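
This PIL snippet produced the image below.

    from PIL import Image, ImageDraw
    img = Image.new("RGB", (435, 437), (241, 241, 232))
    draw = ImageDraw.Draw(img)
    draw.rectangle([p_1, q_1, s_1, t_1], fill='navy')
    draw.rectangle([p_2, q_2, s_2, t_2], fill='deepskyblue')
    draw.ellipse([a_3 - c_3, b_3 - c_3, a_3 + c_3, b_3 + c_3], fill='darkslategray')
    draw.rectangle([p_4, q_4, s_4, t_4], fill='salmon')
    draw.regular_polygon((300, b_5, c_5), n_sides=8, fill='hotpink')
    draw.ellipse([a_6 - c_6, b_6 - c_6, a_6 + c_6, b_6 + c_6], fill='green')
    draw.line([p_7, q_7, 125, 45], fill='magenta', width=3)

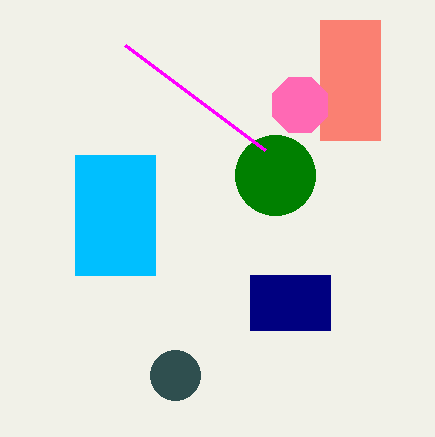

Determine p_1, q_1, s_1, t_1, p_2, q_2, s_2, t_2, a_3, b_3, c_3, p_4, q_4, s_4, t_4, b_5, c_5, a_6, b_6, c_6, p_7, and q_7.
p_1 = 250
q_1 = 275
s_1 = 330
t_1 = 330
p_2 = 75
q_2 = 155
s_2 = 155
t_2 = 275
a_3 = 175
b_3 = 375
c_3 = 25
p_4 = 320
q_4 = 20
s_4 = 380
t_4 = 140
b_5 = 105
c_5 = 30
a_6 = 275
b_6 = 175
c_6 = 40
p_7 = 265
q_7 = 150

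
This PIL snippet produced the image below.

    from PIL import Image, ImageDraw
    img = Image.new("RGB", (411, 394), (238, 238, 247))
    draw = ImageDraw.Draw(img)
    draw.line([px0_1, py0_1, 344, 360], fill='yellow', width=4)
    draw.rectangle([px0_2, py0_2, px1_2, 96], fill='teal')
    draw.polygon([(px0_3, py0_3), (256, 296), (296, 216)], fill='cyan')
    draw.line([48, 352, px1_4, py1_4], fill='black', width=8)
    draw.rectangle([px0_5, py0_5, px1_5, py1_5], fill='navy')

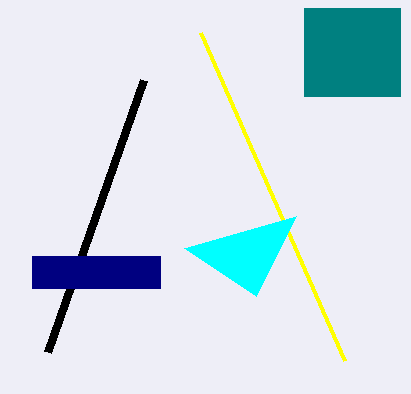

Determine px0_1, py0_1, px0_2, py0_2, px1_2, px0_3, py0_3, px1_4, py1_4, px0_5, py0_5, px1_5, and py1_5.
px0_1 = 200, py0_1 = 32, px0_2 = 304, py0_2 = 8, px1_2 = 400, px0_3 = 184, py0_3 = 248, px1_4 = 144, py1_4 = 80, px0_5 = 32, py0_5 = 256, px1_5 = 160, py1_5 = 288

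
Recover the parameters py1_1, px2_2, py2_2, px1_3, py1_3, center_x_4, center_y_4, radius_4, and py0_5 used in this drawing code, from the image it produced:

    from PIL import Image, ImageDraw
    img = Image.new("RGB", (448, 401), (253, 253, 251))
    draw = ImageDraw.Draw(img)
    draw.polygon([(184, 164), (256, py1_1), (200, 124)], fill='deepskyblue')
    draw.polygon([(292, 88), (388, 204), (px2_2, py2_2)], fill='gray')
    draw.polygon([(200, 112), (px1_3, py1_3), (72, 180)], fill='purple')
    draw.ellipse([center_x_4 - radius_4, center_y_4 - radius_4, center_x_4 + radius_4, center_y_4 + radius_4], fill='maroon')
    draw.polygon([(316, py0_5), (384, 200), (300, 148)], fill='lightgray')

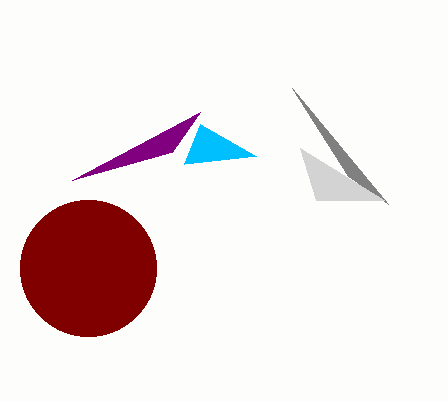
py1_1 = 156; px2_2 = 348; py2_2 = 176; px1_3 = 172; py1_3 = 152; center_x_4 = 88; center_y_4 = 268; radius_4 = 68; py0_5 = 200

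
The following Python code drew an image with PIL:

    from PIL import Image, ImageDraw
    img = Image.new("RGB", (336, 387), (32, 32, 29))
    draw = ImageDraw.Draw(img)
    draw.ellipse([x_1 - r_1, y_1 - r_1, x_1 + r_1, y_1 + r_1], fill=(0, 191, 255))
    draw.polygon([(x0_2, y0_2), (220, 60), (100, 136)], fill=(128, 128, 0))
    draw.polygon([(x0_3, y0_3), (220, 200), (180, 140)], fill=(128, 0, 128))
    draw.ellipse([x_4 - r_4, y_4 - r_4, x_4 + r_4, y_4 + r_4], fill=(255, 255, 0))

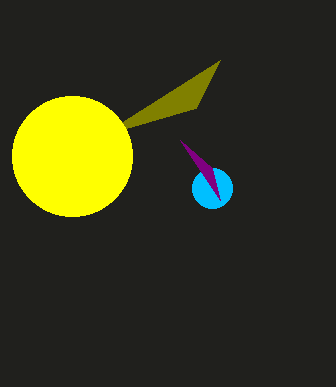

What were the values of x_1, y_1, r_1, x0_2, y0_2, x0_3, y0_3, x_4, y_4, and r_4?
x_1 = 212, y_1 = 188, r_1 = 20, x0_2 = 196, y0_2 = 108, x0_3 = 212, y0_3 = 168, x_4 = 72, y_4 = 156, r_4 = 60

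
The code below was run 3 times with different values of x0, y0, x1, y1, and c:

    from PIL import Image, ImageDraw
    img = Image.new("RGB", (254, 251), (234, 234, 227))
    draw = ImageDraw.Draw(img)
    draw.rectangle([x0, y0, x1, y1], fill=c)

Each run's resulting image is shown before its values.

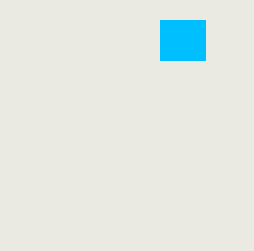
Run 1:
x0 = 160
y0 = 20
x1 = 205
y1 = 60
c = 'deepskyblue'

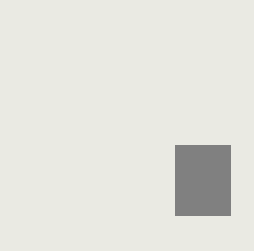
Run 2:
x0 = 175; y0 = 145; x1 = 230; y1 = 215; c = 'gray'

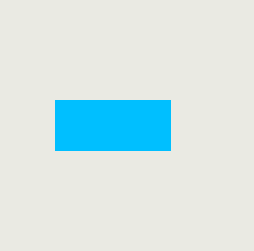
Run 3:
x0 = 55
y0 = 100
x1 = 170
y1 = 150
c = 'deepskyblue'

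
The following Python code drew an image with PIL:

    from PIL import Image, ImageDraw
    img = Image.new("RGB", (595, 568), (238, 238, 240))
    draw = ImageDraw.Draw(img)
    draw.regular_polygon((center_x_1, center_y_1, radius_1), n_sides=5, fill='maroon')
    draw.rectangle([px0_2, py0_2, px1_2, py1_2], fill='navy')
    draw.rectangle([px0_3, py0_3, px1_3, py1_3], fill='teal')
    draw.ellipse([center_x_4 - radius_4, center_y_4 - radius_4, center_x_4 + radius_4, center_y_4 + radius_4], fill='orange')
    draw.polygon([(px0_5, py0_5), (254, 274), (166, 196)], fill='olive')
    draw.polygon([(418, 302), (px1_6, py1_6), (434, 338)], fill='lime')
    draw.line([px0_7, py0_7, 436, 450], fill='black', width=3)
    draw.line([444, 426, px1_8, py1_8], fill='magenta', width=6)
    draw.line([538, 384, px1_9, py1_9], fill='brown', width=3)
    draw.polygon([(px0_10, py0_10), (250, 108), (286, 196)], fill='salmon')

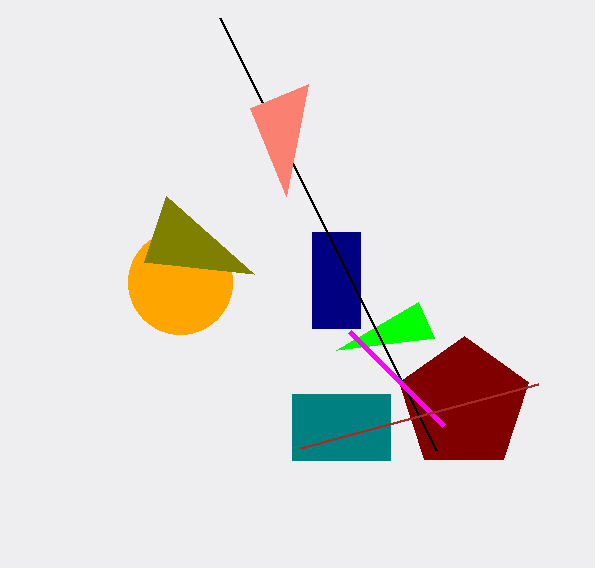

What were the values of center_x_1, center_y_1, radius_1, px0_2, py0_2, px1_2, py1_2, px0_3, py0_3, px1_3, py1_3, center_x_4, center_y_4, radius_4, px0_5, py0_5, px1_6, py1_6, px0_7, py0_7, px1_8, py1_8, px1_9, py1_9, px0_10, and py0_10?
center_x_1 = 464; center_y_1 = 404; radius_1 = 68; px0_2 = 312; py0_2 = 232; px1_2 = 360; py1_2 = 328; px0_3 = 292; py0_3 = 394; px1_3 = 390; py1_3 = 460; center_x_4 = 180; center_y_4 = 282; radius_4 = 52; px0_5 = 144; py0_5 = 262; px1_6 = 336; py1_6 = 350; px0_7 = 220; py0_7 = 18; px1_8 = 350; py1_8 = 332; px1_9 = 300; py1_9 = 448; px0_10 = 308; py0_10 = 84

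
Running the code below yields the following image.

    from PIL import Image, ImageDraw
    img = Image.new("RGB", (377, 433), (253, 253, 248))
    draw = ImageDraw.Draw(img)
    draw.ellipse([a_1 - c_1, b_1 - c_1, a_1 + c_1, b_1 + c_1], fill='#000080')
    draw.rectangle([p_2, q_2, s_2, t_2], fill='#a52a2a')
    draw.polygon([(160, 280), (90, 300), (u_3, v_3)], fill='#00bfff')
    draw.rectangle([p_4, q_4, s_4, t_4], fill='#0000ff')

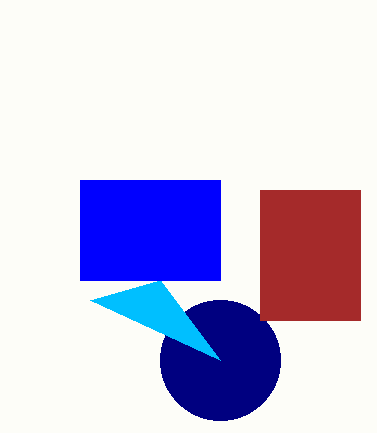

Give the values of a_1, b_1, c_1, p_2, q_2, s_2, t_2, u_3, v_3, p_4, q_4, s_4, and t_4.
a_1 = 220, b_1 = 360, c_1 = 60, p_2 = 260, q_2 = 190, s_2 = 360, t_2 = 320, u_3 = 220, v_3 = 360, p_4 = 80, q_4 = 180, s_4 = 220, t_4 = 280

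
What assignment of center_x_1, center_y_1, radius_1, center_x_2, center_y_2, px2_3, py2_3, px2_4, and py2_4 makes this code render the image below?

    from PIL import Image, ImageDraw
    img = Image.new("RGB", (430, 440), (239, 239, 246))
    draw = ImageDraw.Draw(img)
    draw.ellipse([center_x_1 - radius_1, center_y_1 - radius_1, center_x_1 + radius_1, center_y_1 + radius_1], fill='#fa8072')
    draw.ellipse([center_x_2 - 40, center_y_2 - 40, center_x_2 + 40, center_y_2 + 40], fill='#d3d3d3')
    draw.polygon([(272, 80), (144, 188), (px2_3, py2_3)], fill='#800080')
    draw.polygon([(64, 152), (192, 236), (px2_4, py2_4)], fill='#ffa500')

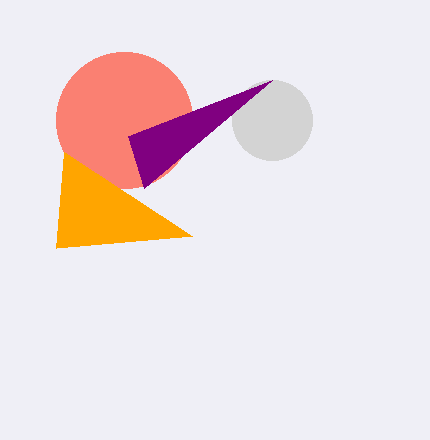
center_x_1 = 124; center_y_1 = 120; radius_1 = 68; center_x_2 = 272; center_y_2 = 120; px2_3 = 128; py2_3 = 136; px2_4 = 56; py2_4 = 248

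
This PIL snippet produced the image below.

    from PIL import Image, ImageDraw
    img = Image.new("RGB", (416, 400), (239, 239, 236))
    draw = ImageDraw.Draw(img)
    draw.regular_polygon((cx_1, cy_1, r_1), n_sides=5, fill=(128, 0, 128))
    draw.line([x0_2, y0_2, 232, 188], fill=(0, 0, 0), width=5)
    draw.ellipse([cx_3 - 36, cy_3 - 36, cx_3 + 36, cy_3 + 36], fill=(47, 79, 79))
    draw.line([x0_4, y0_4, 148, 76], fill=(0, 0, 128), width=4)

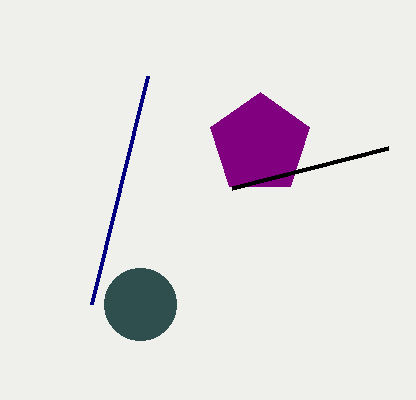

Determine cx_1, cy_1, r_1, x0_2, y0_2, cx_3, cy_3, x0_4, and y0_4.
cx_1 = 260; cy_1 = 144; r_1 = 52; x0_2 = 388; y0_2 = 148; cx_3 = 140; cy_3 = 304; x0_4 = 92; y0_4 = 304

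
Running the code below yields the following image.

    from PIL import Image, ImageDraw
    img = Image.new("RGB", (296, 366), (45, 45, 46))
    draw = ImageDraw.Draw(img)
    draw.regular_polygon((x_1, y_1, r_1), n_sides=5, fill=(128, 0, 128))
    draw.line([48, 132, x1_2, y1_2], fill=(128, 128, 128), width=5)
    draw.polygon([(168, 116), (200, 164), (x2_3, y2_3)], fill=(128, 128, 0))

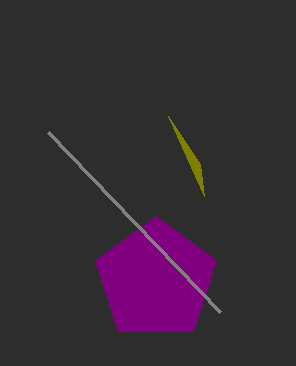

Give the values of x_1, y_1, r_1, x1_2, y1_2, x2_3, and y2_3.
x_1 = 156
y_1 = 280
r_1 = 64
x1_2 = 220
y1_2 = 312
x2_3 = 204
y2_3 = 196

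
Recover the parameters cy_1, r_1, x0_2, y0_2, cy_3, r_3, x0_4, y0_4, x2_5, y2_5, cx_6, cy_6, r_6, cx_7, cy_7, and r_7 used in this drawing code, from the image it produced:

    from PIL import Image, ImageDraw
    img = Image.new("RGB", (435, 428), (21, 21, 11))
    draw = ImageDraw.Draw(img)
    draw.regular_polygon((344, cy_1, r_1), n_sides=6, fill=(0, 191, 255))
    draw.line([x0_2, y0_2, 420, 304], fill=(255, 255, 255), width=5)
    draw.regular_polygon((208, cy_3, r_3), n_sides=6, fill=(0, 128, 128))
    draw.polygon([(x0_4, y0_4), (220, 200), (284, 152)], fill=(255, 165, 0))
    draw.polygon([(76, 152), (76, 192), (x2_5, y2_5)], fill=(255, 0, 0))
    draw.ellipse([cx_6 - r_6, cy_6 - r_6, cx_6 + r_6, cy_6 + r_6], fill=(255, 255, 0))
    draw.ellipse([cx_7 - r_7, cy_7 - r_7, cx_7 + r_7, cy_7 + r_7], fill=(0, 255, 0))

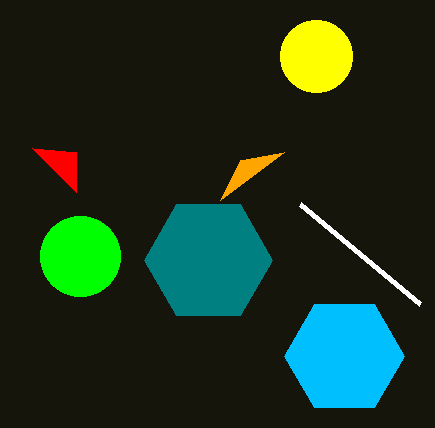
cy_1 = 356, r_1 = 60, x0_2 = 300, y0_2 = 204, cy_3 = 260, r_3 = 64, x0_4 = 240, y0_4 = 160, x2_5 = 32, y2_5 = 148, cx_6 = 316, cy_6 = 56, r_6 = 36, cx_7 = 80, cy_7 = 256, r_7 = 40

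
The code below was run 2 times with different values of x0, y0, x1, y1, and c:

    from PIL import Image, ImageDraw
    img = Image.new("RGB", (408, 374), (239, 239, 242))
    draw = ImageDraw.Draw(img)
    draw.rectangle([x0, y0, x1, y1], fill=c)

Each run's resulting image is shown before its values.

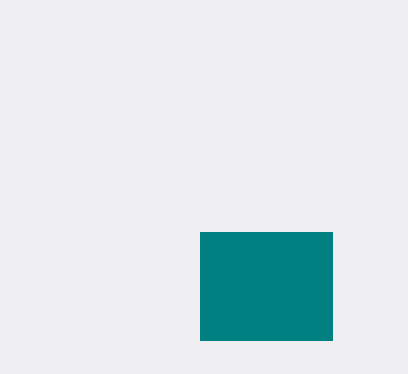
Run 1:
x0 = 200, y0 = 232, x1 = 332, y1 = 340, c = 'teal'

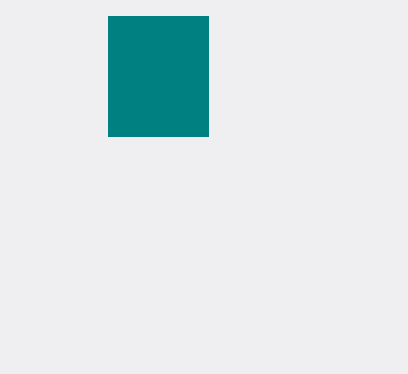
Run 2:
x0 = 108; y0 = 16; x1 = 208; y1 = 136; c = 'teal'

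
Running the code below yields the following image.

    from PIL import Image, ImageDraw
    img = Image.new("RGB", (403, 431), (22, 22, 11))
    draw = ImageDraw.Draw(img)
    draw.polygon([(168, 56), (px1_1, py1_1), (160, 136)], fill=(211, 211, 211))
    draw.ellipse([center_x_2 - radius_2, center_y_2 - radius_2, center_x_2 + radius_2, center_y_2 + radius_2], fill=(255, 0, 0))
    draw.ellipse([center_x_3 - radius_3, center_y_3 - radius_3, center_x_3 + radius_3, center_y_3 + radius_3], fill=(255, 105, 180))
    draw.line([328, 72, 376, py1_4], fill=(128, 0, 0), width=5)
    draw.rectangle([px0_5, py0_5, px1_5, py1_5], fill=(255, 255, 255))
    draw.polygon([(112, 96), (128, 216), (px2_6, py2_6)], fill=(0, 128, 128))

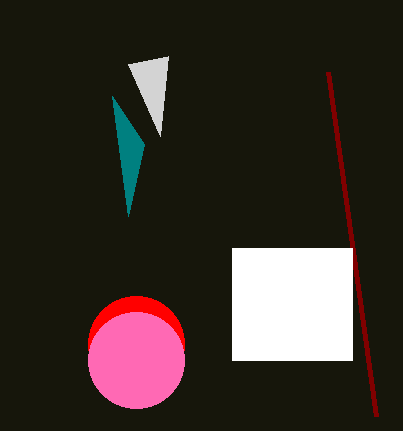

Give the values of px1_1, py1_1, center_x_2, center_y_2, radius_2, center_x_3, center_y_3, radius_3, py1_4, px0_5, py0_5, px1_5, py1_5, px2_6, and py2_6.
px1_1 = 128
py1_1 = 64
center_x_2 = 136
center_y_2 = 344
radius_2 = 48
center_x_3 = 136
center_y_3 = 360
radius_3 = 48
py1_4 = 416
px0_5 = 232
py0_5 = 248
px1_5 = 352
py1_5 = 360
px2_6 = 144
py2_6 = 144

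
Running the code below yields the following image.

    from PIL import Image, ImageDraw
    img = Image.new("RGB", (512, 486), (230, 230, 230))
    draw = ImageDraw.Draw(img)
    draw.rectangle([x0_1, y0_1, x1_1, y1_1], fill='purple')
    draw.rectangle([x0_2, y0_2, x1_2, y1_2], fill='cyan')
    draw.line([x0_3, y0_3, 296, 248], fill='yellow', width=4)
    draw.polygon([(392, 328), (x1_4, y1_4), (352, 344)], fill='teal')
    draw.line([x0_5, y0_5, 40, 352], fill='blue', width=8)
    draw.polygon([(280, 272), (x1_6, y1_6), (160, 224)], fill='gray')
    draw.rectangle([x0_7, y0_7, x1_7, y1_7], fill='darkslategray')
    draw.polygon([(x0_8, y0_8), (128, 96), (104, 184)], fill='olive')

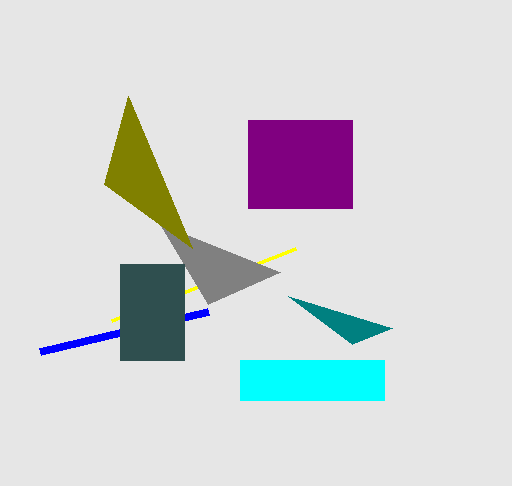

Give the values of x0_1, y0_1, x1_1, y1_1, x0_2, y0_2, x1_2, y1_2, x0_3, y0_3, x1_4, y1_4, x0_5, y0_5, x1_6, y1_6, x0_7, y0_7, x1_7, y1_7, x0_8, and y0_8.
x0_1 = 248
y0_1 = 120
x1_1 = 352
y1_1 = 208
x0_2 = 240
y0_2 = 360
x1_2 = 384
y1_2 = 400
x0_3 = 112
y0_3 = 320
x1_4 = 288
y1_4 = 296
x0_5 = 208
y0_5 = 312
x1_6 = 208
y1_6 = 304
x0_7 = 120
y0_7 = 264
x1_7 = 184
y1_7 = 360
x0_8 = 192
y0_8 = 248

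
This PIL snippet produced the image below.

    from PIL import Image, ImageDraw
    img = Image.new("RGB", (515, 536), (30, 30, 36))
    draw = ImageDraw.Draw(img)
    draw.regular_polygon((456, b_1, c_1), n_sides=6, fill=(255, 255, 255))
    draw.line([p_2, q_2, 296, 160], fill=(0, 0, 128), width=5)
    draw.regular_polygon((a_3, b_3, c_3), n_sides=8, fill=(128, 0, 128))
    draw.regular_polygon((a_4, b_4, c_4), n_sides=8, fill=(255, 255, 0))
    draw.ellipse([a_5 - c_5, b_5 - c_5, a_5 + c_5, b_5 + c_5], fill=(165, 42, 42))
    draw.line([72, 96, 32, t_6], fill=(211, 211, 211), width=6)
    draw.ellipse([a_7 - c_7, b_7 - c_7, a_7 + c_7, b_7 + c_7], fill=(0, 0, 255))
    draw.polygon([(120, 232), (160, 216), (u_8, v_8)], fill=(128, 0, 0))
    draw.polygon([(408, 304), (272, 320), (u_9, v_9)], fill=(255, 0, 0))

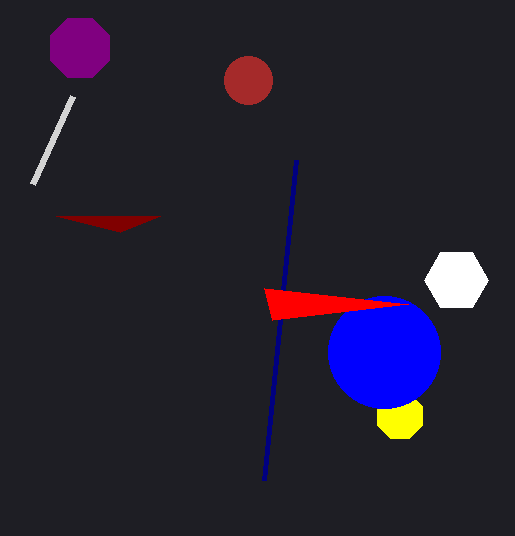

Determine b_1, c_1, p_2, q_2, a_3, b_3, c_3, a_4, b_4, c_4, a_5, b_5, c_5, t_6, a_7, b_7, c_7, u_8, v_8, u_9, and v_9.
b_1 = 280, c_1 = 32, p_2 = 264, q_2 = 480, a_3 = 80, b_3 = 48, c_3 = 32, a_4 = 400, b_4 = 416, c_4 = 24, a_5 = 248, b_5 = 80, c_5 = 24, t_6 = 184, a_7 = 384, b_7 = 352, c_7 = 56, u_8 = 56, v_8 = 216, u_9 = 264, v_9 = 288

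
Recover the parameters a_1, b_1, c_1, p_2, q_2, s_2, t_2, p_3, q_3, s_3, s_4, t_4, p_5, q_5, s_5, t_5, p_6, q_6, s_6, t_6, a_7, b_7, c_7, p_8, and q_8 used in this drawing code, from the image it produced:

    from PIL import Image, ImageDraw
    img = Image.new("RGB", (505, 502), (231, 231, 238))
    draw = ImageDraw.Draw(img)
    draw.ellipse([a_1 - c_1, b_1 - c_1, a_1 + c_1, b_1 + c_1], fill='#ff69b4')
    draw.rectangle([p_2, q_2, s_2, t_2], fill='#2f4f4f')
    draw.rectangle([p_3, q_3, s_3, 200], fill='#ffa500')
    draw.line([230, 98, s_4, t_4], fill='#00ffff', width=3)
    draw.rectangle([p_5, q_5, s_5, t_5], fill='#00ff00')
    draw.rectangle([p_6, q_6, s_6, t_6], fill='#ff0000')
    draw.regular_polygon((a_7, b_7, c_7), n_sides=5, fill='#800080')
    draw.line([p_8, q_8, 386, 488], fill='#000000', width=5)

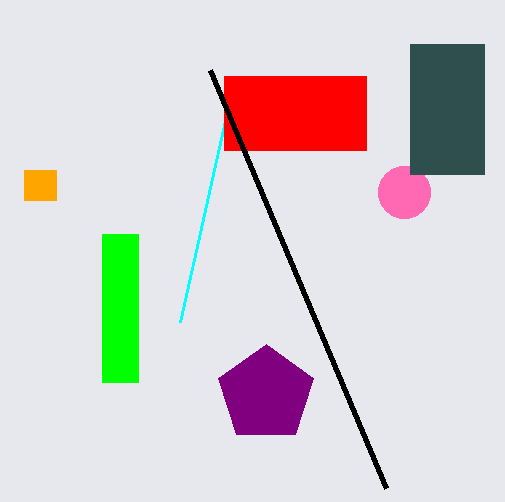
a_1 = 404
b_1 = 192
c_1 = 26
p_2 = 410
q_2 = 44
s_2 = 484
t_2 = 174
p_3 = 24
q_3 = 170
s_3 = 56
s_4 = 180
t_4 = 322
p_5 = 102
q_5 = 234
s_5 = 138
t_5 = 382
p_6 = 224
q_6 = 76
s_6 = 366
t_6 = 150
a_7 = 266
b_7 = 394
c_7 = 50
p_8 = 210
q_8 = 70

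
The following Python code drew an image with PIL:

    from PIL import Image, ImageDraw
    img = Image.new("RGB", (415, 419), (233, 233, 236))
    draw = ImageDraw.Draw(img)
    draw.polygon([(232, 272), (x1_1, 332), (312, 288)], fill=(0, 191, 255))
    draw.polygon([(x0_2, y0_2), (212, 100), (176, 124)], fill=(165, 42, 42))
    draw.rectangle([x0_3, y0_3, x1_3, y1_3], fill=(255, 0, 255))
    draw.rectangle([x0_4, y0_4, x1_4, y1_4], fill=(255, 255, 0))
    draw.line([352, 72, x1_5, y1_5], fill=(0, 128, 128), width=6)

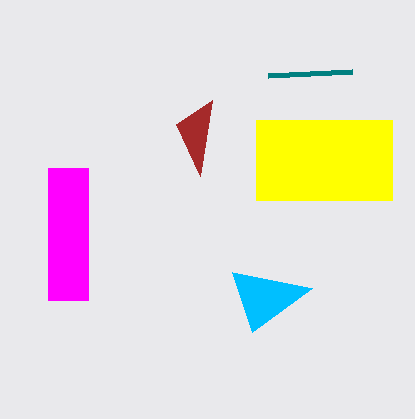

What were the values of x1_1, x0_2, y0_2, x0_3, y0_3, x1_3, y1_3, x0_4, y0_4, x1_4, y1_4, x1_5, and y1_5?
x1_1 = 252
x0_2 = 200
y0_2 = 176
x0_3 = 48
y0_3 = 168
x1_3 = 88
y1_3 = 300
x0_4 = 256
y0_4 = 120
x1_4 = 392
y1_4 = 200
x1_5 = 268
y1_5 = 76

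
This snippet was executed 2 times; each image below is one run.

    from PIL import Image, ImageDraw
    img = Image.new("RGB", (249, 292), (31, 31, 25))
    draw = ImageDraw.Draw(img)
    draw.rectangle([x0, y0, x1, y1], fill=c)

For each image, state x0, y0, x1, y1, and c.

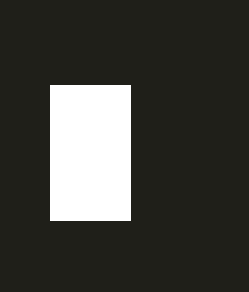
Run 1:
x0 = 50
y0 = 85
x1 = 130
y1 = 220
c = 'white'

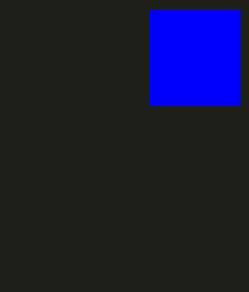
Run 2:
x0 = 150, y0 = 10, x1 = 240, y1 = 105, c = 'blue'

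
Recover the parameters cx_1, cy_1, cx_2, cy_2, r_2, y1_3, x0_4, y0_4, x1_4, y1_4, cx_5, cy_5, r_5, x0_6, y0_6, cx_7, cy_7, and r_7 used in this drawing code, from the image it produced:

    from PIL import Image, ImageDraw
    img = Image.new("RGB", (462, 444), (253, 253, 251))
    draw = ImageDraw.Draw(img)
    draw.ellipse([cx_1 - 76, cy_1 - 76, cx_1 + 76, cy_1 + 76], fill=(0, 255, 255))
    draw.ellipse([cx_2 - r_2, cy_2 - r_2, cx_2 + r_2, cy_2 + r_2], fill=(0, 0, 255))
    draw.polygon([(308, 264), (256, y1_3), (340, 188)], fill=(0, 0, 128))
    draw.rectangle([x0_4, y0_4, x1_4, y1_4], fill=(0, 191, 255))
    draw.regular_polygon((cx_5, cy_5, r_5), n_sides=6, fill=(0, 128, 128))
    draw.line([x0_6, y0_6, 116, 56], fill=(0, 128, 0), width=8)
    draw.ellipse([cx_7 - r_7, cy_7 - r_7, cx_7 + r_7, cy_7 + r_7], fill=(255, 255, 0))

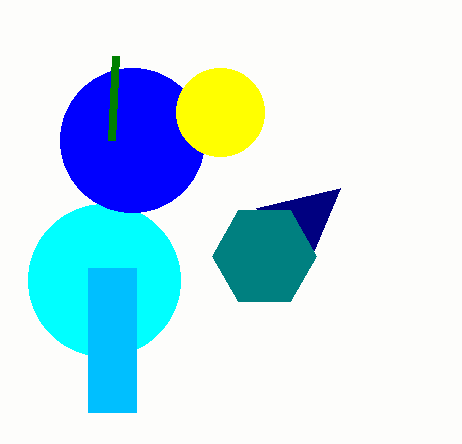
cx_1 = 104; cy_1 = 280; cx_2 = 132; cy_2 = 140; r_2 = 72; y1_3 = 208; x0_4 = 88; y0_4 = 268; x1_4 = 136; y1_4 = 412; cx_5 = 264; cy_5 = 256; r_5 = 52; x0_6 = 112; y0_6 = 140; cx_7 = 220; cy_7 = 112; r_7 = 44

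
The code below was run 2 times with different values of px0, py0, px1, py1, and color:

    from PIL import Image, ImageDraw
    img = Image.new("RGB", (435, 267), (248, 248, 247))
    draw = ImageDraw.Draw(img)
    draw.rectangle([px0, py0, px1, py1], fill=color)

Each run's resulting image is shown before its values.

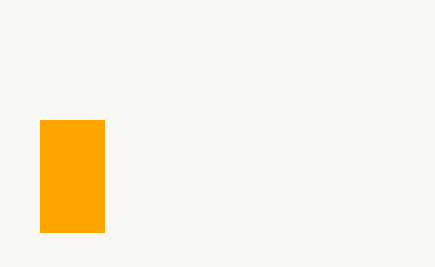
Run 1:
px0 = 40, py0 = 120, px1 = 104, py1 = 232, color = 'orange'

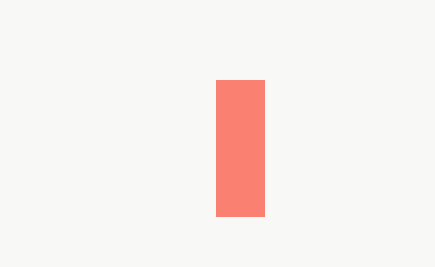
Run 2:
px0 = 216; py0 = 80; px1 = 264; py1 = 216; color = 'salmon'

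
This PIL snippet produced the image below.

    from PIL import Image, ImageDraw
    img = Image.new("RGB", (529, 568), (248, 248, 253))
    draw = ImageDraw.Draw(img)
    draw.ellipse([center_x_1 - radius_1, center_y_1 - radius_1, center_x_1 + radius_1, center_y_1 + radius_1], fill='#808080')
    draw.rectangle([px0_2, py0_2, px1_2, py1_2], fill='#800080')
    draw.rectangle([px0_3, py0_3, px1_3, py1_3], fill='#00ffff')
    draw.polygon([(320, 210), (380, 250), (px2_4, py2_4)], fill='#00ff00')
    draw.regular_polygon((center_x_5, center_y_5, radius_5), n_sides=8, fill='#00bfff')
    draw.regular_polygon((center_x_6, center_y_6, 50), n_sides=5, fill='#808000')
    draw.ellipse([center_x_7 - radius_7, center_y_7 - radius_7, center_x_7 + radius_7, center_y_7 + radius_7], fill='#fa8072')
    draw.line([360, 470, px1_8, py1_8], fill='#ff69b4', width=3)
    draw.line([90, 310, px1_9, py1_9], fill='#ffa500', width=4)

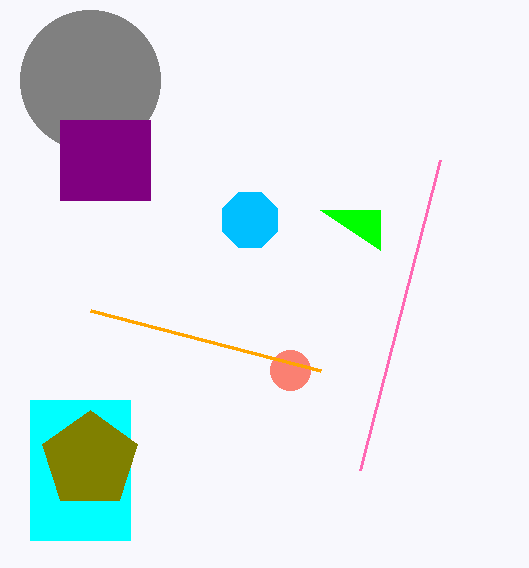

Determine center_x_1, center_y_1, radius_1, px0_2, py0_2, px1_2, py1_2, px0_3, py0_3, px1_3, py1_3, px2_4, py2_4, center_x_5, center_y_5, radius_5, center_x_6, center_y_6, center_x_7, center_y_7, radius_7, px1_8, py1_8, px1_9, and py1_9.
center_x_1 = 90, center_y_1 = 80, radius_1 = 70, px0_2 = 60, py0_2 = 120, px1_2 = 150, py1_2 = 200, px0_3 = 30, py0_3 = 400, px1_3 = 130, py1_3 = 540, px2_4 = 380, py2_4 = 210, center_x_5 = 250, center_y_5 = 220, radius_5 = 30, center_x_6 = 90, center_y_6 = 460, center_x_7 = 290, center_y_7 = 370, radius_7 = 20, px1_8 = 440, py1_8 = 160, px1_9 = 320, py1_9 = 370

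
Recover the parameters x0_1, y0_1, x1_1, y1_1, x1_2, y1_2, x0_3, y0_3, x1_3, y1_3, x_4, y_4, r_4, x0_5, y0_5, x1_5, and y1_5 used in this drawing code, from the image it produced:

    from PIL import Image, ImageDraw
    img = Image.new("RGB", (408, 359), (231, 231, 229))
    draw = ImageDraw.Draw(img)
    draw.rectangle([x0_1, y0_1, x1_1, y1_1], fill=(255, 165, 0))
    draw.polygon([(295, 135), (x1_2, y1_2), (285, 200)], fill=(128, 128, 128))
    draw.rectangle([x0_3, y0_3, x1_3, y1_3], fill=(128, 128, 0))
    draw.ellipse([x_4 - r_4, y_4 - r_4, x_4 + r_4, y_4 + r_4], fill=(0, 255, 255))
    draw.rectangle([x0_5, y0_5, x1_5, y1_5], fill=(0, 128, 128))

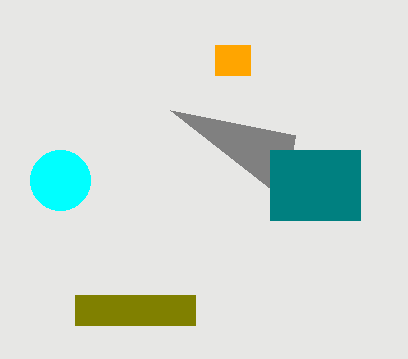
x0_1 = 215, y0_1 = 45, x1_1 = 250, y1_1 = 75, x1_2 = 170, y1_2 = 110, x0_3 = 75, y0_3 = 295, x1_3 = 195, y1_3 = 325, x_4 = 60, y_4 = 180, r_4 = 30, x0_5 = 270, y0_5 = 150, x1_5 = 360, y1_5 = 220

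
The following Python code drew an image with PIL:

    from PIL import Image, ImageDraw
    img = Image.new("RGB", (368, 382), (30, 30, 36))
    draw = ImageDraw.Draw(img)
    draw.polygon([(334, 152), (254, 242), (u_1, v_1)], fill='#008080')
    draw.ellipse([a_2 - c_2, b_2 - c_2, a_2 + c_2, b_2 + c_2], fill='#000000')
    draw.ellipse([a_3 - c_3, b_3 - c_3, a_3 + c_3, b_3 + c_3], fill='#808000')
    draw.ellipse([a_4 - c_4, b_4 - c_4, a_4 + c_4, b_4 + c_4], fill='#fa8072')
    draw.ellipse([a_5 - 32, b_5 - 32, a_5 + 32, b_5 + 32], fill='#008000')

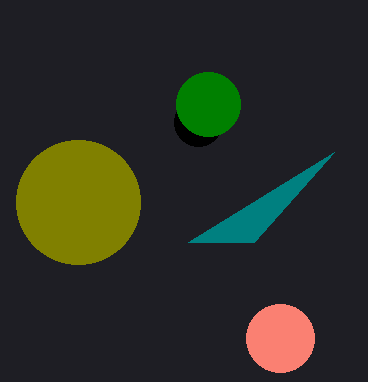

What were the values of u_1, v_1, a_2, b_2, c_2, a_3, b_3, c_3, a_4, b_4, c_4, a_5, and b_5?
u_1 = 188, v_1 = 242, a_2 = 198, b_2 = 122, c_2 = 24, a_3 = 78, b_3 = 202, c_3 = 62, a_4 = 280, b_4 = 338, c_4 = 34, a_5 = 208, b_5 = 104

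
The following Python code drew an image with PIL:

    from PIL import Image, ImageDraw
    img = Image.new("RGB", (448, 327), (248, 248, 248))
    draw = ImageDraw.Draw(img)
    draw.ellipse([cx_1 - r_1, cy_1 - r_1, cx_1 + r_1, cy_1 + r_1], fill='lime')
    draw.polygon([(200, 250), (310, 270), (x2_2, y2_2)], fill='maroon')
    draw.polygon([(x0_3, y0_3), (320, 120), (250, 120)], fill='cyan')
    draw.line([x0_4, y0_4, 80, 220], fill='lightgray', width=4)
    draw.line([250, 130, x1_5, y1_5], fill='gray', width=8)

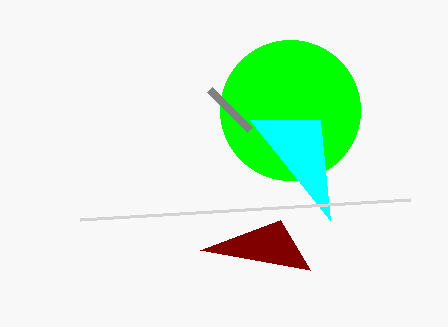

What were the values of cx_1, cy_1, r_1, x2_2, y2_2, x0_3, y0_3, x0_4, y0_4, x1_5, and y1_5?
cx_1 = 290; cy_1 = 110; r_1 = 70; x2_2 = 280; y2_2 = 220; x0_3 = 330; y0_3 = 220; x0_4 = 410; y0_4 = 200; x1_5 = 210; y1_5 = 90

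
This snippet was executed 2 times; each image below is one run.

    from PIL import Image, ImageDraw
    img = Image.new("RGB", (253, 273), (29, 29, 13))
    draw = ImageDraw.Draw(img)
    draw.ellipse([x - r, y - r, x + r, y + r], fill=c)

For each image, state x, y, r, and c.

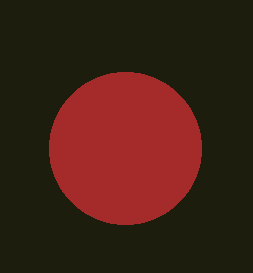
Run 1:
x = 125; y = 148; r = 76; c = 'brown'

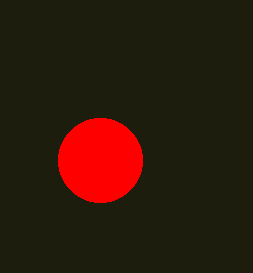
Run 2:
x = 100; y = 160; r = 42; c = 'red'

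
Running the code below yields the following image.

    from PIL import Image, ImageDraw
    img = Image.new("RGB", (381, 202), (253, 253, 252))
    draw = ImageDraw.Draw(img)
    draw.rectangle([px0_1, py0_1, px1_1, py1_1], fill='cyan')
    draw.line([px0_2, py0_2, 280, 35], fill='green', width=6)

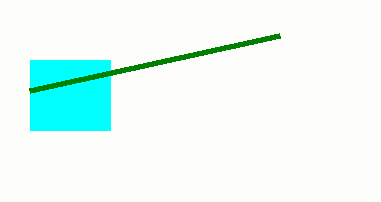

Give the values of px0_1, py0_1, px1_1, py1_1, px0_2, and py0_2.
px0_1 = 30; py0_1 = 60; px1_1 = 110; py1_1 = 130; px0_2 = 30; py0_2 = 90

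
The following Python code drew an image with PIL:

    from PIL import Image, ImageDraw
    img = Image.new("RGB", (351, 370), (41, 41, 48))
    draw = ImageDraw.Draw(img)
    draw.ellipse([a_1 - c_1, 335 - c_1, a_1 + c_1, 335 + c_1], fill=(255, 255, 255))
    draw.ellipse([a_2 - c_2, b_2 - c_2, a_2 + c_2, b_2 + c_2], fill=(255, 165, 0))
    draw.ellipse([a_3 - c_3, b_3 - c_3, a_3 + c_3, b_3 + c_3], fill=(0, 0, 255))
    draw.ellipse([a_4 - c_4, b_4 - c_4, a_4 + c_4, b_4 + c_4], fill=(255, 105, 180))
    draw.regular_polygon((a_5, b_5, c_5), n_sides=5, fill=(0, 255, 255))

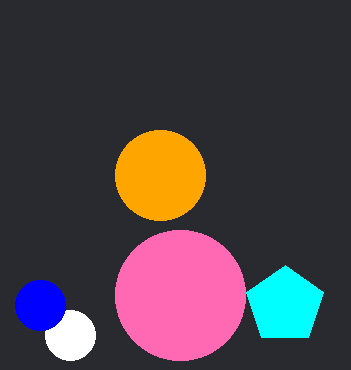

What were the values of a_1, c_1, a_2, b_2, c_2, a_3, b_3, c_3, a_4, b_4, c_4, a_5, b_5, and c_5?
a_1 = 70, c_1 = 25, a_2 = 160, b_2 = 175, c_2 = 45, a_3 = 40, b_3 = 305, c_3 = 25, a_4 = 180, b_4 = 295, c_4 = 65, a_5 = 285, b_5 = 305, c_5 = 40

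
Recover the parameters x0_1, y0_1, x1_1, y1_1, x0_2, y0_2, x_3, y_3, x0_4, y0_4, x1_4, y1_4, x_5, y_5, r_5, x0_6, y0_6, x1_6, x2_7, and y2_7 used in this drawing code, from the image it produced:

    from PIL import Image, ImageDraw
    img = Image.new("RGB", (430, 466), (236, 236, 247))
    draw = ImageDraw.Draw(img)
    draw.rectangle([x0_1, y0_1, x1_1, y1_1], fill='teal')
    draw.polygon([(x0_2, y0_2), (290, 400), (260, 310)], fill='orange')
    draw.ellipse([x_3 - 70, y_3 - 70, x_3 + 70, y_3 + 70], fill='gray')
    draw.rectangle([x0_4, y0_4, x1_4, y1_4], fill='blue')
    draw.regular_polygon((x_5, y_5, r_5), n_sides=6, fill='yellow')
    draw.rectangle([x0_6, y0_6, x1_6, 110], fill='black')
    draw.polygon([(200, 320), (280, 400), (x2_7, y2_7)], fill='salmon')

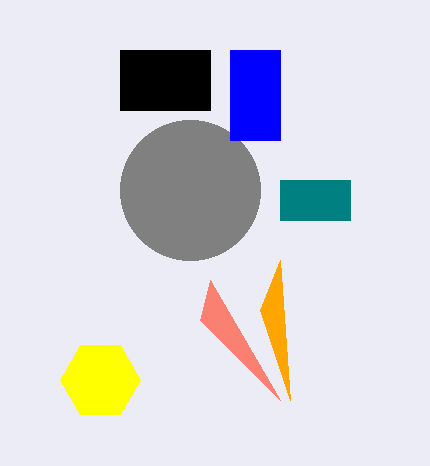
x0_1 = 280; y0_1 = 180; x1_1 = 350; y1_1 = 220; x0_2 = 280; y0_2 = 260; x_3 = 190; y_3 = 190; x0_4 = 230; y0_4 = 50; x1_4 = 280; y1_4 = 140; x_5 = 100; y_5 = 380; r_5 = 40; x0_6 = 120; y0_6 = 50; x1_6 = 210; x2_7 = 210; y2_7 = 280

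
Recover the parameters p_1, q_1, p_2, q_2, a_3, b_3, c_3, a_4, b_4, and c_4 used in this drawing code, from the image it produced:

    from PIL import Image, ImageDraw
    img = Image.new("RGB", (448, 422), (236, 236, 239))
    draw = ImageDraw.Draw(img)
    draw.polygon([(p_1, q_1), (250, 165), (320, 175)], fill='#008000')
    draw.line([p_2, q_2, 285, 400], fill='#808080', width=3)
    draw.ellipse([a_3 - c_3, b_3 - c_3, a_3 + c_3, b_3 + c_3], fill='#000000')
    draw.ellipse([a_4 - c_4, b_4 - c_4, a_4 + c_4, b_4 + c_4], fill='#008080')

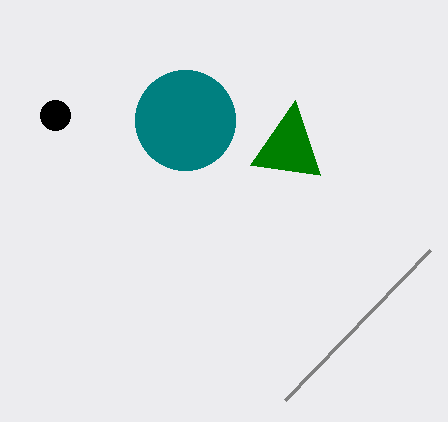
p_1 = 295, q_1 = 100, p_2 = 430, q_2 = 250, a_3 = 55, b_3 = 115, c_3 = 15, a_4 = 185, b_4 = 120, c_4 = 50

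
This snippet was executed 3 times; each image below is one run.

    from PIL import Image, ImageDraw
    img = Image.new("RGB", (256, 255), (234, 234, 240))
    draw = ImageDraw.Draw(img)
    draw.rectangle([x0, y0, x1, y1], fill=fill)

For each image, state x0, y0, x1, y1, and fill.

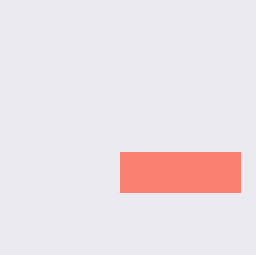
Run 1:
x0 = 120, y0 = 152, x1 = 240, y1 = 192, fill = 'salmon'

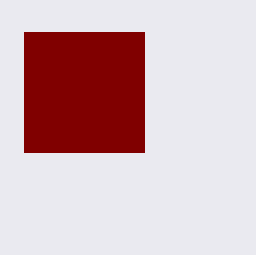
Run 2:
x0 = 24, y0 = 32, x1 = 144, y1 = 152, fill = 'maroon'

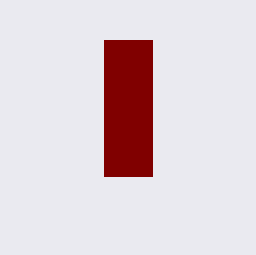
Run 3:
x0 = 104
y0 = 40
x1 = 152
y1 = 176
fill = 'maroon'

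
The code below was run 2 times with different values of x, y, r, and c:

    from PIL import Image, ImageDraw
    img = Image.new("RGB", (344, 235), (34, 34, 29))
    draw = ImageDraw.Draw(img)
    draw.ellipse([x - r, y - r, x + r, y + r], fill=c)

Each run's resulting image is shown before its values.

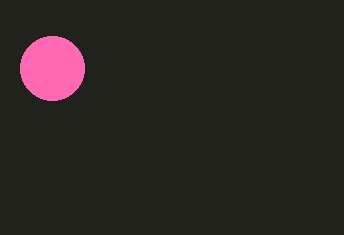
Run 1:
x = 52, y = 68, r = 32, c = 'hotpink'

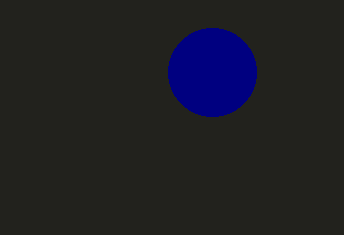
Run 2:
x = 212
y = 72
r = 44
c = 'navy'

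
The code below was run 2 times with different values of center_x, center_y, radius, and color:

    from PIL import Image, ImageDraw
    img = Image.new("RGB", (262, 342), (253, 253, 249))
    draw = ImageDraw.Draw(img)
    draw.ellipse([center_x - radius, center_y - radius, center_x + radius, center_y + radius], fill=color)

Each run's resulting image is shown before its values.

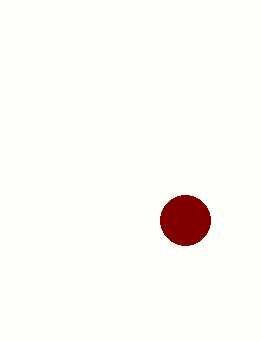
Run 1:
center_x = 185
center_y = 220
radius = 25
color = 'maroon'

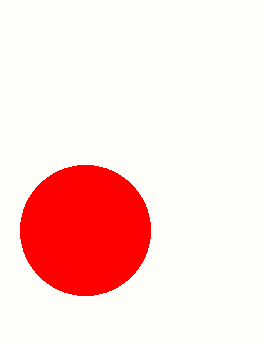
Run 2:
center_x = 85, center_y = 230, radius = 65, color = 'red'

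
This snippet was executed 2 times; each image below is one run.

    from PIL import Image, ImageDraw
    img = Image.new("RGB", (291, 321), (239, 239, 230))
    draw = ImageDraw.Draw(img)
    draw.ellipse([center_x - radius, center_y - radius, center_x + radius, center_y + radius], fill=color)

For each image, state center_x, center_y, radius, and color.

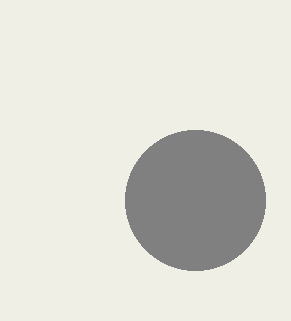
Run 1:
center_x = 195; center_y = 200; radius = 70; color = 'gray'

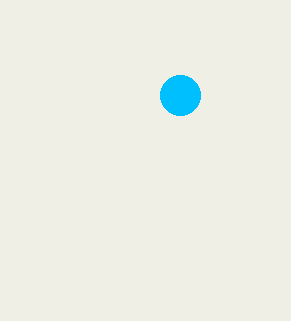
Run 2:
center_x = 180, center_y = 95, radius = 20, color = 'deepskyblue'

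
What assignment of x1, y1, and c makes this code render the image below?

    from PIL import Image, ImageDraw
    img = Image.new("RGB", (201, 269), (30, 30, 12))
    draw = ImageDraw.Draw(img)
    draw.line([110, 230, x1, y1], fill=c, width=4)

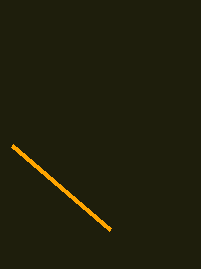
x1 = 12; y1 = 146; c = 'orange'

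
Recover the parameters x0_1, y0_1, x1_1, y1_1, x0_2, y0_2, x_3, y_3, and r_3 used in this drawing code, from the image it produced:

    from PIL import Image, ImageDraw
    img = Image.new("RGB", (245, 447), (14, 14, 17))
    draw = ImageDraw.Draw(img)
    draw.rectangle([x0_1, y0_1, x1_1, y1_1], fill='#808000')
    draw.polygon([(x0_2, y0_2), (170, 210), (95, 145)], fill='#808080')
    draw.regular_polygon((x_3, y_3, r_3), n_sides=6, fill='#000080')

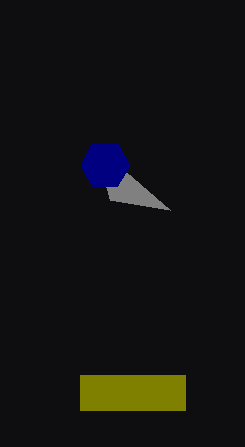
x0_1 = 80
y0_1 = 375
x1_1 = 185
y1_1 = 410
x0_2 = 110
y0_2 = 200
x_3 = 105
y_3 = 165
r_3 = 25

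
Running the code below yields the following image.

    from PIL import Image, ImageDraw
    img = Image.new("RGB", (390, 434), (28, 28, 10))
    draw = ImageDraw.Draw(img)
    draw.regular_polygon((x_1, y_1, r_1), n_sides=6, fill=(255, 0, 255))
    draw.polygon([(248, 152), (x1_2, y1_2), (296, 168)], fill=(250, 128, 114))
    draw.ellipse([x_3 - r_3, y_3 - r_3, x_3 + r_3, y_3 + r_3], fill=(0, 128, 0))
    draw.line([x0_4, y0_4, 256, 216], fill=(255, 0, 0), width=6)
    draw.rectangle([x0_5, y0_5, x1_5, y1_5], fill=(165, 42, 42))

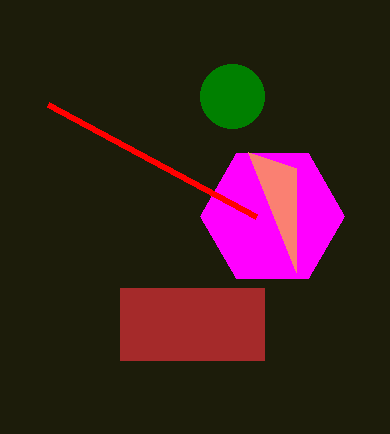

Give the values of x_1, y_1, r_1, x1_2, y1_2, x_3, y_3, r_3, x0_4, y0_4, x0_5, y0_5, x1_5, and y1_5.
x_1 = 272
y_1 = 216
r_1 = 72
x1_2 = 296
y1_2 = 272
x_3 = 232
y_3 = 96
r_3 = 32
x0_4 = 48
y0_4 = 104
x0_5 = 120
y0_5 = 288
x1_5 = 264
y1_5 = 360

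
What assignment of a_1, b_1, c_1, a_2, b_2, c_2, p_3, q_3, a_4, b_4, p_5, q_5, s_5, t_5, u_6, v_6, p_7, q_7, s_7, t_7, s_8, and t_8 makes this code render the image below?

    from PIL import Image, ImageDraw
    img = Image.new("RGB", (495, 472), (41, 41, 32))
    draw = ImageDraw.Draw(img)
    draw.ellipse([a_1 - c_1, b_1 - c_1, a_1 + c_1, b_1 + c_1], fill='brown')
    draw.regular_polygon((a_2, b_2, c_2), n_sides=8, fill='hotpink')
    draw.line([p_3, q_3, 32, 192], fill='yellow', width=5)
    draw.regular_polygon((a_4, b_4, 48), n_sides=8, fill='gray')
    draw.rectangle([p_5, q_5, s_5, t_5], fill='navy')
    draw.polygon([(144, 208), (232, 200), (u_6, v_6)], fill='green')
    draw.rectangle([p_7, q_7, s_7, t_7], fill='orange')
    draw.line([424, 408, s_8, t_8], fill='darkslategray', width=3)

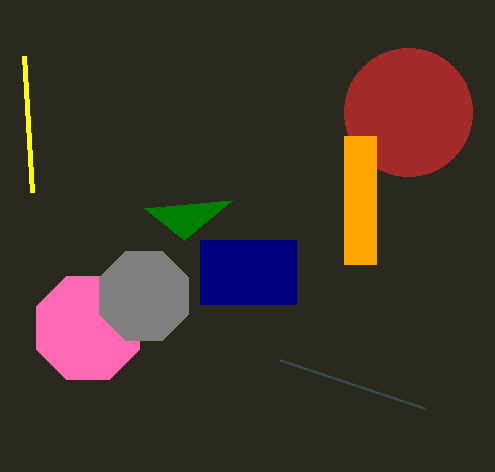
a_1 = 408
b_1 = 112
c_1 = 64
a_2 = 88
b_2 = 328
c_2 = 56
p_3 = 24
q_3 = 56
a_4 = 144
b_4 = 296
p_5 = 200
q_5 = 240
s_5 = 296
t_5 = 304
u_6 = 184
v_6 = 240
p_7 = 344
q_7 = 136
s_7 = 376
t_7 = 264
s_8 = 280
t_8 = 360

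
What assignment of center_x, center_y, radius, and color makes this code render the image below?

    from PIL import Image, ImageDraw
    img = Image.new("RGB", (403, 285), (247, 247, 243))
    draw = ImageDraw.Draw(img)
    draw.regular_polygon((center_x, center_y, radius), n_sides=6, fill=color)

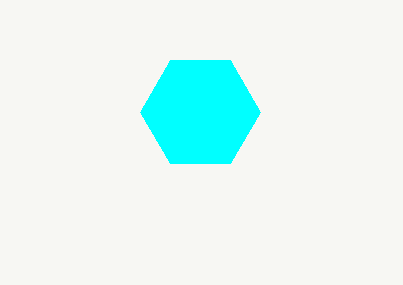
center_x = 200; center_y = 112; radius = 60; color = 'cyan'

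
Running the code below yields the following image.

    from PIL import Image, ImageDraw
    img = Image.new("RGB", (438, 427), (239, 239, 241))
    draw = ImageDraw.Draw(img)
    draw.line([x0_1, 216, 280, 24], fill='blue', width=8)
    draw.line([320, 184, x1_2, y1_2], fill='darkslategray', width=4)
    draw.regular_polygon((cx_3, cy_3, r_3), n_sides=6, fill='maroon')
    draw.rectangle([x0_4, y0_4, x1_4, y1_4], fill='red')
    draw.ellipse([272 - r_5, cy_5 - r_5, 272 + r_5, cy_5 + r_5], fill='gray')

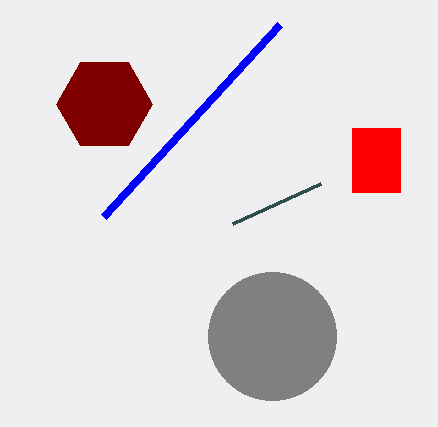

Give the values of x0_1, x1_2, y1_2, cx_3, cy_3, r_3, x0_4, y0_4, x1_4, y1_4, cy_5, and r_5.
x0_1 = 104, x1_2 = 232, y1_2 = 224, cx_3 = 104, cy_3 = 104, r_3 = 48, x0_4 = 352, y0_4 = 128, x1_4 = 400, y1_4 = 192, cy_5 = 336, r_5 = 64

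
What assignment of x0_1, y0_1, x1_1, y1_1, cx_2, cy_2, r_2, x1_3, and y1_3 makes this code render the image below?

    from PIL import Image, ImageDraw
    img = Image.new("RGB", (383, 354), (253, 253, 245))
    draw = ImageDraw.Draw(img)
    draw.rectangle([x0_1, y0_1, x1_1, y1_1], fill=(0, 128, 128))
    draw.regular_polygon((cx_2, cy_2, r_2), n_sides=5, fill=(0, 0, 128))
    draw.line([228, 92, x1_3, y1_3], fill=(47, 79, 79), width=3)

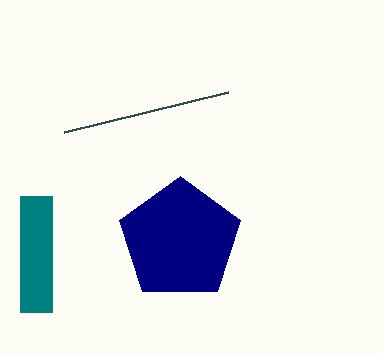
x0_1 = 20
y0_1 = 196
x1_1 = 52
y1_1 = 312
cx_2 = 180
cy_2 = 240
r_2 = 64
x1_3 = 64
y1_3 = 132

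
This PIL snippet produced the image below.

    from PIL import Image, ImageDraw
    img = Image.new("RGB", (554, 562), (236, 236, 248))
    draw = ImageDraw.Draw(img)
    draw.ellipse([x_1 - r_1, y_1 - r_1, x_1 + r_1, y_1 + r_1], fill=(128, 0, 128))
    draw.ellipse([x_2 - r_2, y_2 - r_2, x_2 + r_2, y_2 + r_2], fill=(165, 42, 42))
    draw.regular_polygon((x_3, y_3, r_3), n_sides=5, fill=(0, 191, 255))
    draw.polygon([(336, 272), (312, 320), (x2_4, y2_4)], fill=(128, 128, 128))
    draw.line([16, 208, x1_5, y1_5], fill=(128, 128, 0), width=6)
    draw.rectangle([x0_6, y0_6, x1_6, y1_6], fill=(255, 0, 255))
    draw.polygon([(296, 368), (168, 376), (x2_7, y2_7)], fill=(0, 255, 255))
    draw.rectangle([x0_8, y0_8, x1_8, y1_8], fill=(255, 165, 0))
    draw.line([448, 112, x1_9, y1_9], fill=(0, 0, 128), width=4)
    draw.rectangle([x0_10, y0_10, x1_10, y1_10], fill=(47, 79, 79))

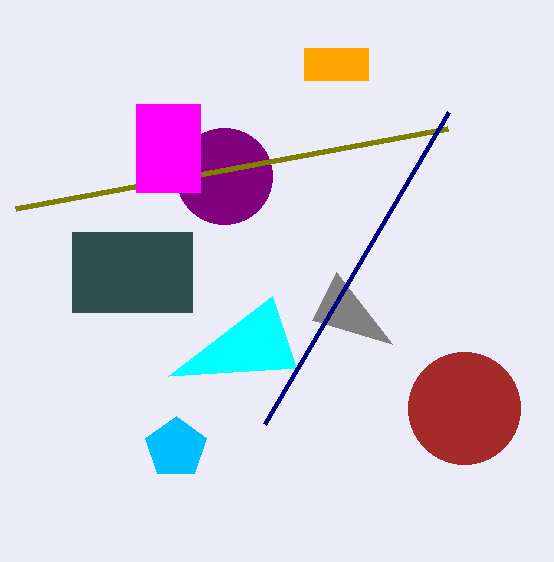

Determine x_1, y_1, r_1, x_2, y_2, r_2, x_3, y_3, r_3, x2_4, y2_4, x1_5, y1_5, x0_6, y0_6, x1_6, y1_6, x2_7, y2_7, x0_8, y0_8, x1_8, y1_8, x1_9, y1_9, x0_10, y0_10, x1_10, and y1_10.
x_1 = 224; y_1 = 176; r_1 = 48; x_2 = 464; y_2 = 408; r_2 = 56; x_3 = 176; y_3 = 448; r_3 = 32; x2_4 = 392; y2_4 = 344; x1_5 = 448; y1_5 = 128; x0_6 = 136; y0_6 = 104; x1_6 = 200; y1_6 = 192; x2_7 = 272; y2_7 = 296; x0_8 = 304; y0_8 = 48; x1_8 = 368; y1_8 = 80; x1_9 = 264; y1_9 = 424; x0_10 = 72; y0_10 = 232; x1_10 = 192; y1_10 = 312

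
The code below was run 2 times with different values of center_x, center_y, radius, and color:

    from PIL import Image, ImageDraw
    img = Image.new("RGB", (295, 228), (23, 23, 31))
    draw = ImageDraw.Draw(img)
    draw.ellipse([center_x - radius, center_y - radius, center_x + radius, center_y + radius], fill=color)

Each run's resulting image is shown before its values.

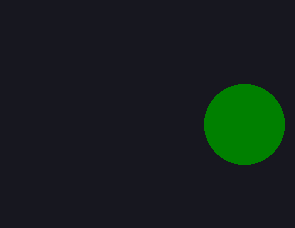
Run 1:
center_x = 244; center_y = 124; radius = 40; color = 'green'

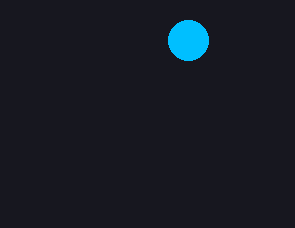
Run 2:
center_x = 188
center_y = 40
radius = 20
color = 'deepskyblue'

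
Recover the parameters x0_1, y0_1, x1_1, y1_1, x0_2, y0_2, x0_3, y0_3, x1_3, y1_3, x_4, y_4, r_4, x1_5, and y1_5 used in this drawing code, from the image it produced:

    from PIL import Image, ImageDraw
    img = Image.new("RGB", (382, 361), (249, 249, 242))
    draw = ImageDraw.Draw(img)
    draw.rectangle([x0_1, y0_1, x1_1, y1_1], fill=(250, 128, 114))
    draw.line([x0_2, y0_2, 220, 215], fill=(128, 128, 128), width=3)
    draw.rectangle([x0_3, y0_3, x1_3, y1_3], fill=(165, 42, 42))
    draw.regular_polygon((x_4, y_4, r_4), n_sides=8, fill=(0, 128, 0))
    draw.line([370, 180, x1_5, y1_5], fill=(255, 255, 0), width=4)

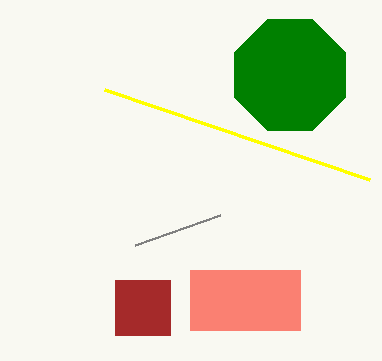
x0_1 = 190
y0_1 = 270
x1_1 = 300
y1_1 = 330
x0_2 = 135
y0_2 = 245
x0_3 = 115
y0_3 = 280
x1_3 = 170
y1_3 = 335
x_4 = 290
y_4 = 75
r_4 = 60
x1_5 = 105
y1_5 = 90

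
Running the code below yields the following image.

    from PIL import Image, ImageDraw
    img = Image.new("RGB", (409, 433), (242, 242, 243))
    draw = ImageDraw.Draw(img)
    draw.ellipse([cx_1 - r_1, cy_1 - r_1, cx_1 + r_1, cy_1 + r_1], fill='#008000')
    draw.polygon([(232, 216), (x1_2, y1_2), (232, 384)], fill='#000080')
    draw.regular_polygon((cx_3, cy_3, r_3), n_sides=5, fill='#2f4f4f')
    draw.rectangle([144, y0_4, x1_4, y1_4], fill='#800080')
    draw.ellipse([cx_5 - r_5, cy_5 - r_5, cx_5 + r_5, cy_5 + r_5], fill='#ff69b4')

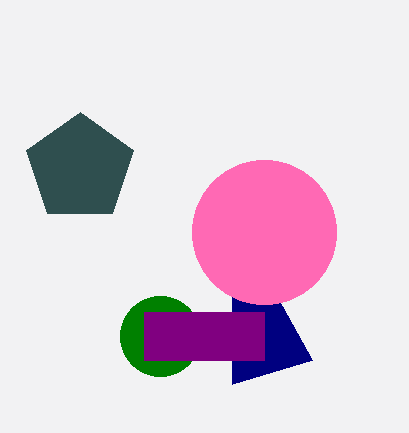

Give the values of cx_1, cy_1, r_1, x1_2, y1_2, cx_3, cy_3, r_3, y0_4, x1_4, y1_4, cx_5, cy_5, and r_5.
cx_1 = 160; cy_1 = 336; r_1 = 40; x1_2 = 312; y1_2 = 360; cx_3 = 80; cy_3 = 168; r_3 = 56; y0_4 = 312; x1_4 = 264; y1_4 = 360; cx_5 = 264; cy_5 = 232; r_5 = 72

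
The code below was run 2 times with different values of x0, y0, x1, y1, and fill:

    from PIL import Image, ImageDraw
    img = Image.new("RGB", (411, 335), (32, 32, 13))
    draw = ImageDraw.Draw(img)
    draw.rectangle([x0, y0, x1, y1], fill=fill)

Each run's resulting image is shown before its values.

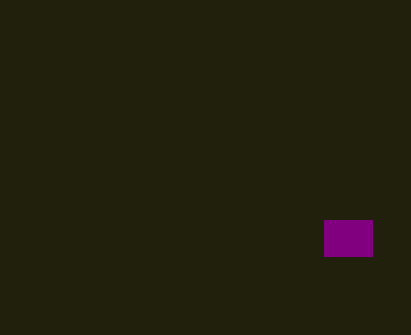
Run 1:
x0 = 324; y0 = 220; x1 = 372; y1 = 256; fill = 'purple'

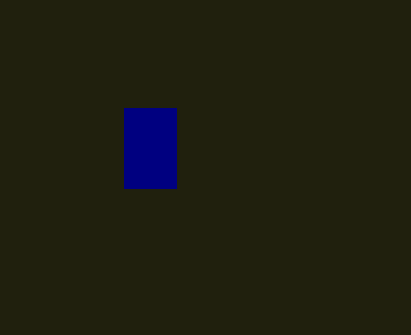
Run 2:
x0 = 124, y0 = 108, x1 = 176, y1 = 188, fill = 'navy'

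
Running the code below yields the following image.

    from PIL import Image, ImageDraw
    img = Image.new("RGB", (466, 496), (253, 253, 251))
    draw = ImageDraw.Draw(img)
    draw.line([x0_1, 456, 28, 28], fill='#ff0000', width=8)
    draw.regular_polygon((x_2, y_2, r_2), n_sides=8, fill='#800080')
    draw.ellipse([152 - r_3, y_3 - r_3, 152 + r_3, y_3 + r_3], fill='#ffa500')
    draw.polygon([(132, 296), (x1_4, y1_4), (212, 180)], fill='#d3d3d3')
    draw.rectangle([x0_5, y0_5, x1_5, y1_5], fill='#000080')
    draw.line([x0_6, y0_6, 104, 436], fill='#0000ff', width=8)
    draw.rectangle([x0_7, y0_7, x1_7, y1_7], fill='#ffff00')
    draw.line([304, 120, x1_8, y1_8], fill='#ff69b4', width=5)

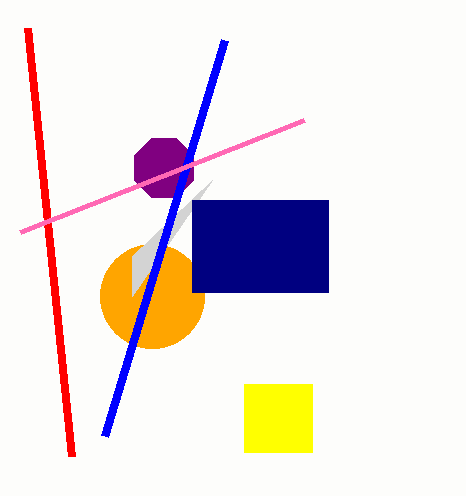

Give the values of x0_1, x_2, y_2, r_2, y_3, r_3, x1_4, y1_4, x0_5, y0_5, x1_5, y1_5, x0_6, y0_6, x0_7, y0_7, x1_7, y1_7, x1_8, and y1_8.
x0_1 = 72, x_2 = 164, y_2 = 168, r_2 = 32, y_3 = 296, r_3 = 52, x1_4 = 132, y1_4 = 256, x0_5 = 192, y0_5 = 200, x1_5 = 328, y1_5 = 292, x0_6 = 224, y0_6 = 40, x0_7 = 244, y0_7 = 384, x1_7 = 312, y1_7 = 452, x1_8 = 20, y1_8 = 232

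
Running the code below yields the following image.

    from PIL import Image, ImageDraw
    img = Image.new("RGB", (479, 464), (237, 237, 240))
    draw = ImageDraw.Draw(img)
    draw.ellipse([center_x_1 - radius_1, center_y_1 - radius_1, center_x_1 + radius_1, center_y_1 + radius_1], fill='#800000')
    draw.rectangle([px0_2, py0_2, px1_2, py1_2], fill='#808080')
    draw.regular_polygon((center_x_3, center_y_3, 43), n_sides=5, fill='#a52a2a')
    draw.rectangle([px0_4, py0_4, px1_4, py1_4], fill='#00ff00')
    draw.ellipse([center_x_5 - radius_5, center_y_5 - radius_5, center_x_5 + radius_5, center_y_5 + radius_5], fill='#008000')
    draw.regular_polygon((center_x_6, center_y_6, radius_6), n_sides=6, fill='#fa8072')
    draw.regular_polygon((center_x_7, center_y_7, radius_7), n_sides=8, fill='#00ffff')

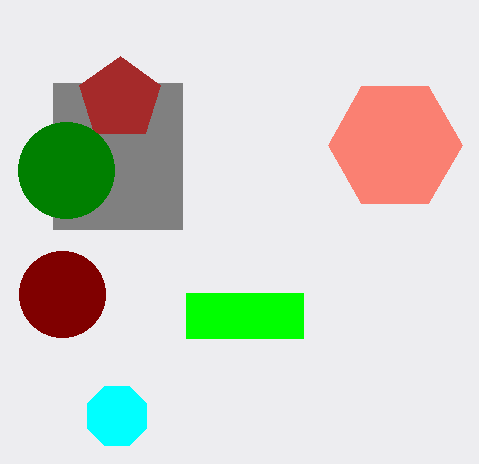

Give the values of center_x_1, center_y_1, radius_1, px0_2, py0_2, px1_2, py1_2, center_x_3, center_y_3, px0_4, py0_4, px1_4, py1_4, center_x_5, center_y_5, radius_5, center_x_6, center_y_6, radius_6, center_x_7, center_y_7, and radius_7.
center_x_1 = 62
center_y_1 = 294
radius_1 = 43
px0_2 = 53
py0_2 = 83
px1_2 = 182
py1_2 = 229
center_x_3 = 120
center_y_3 = 99
px0_4 = 186
py0_4 = 293
px1_4 = 303
py1_4 = 338
center_x_5 = 66
center_y_5 = 170
radius_5 = 48
center_x_6 = 395
center_y_6 = 145
radius_6 = 67
center_x_7 = 117
center_y_7 = 416
radius_7 = 32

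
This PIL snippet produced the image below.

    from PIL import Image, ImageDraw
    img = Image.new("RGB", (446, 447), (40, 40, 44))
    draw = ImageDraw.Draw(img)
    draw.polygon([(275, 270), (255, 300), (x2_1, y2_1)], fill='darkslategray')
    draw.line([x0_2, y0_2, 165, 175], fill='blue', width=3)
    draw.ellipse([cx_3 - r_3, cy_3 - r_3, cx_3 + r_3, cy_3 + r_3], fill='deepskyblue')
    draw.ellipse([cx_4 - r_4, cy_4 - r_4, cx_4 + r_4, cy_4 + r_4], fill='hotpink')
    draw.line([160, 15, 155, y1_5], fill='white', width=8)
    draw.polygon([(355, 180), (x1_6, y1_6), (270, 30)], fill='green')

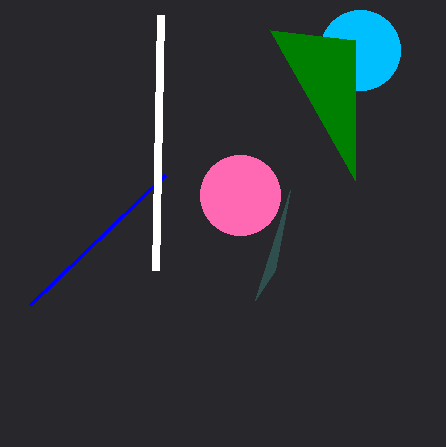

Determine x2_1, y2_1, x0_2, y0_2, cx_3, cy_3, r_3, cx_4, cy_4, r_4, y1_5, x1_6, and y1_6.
x2_1 = 290
y2_1 = 190
x0_2 = 30
y0_2 = 305
cx_3 = 360
cy_3 = 50
r_3 = 40
cx_4 = 240
cy_4 = 195
r_4 = 40
y1_5 = 270
x1_6 = 355
y1_6 = 40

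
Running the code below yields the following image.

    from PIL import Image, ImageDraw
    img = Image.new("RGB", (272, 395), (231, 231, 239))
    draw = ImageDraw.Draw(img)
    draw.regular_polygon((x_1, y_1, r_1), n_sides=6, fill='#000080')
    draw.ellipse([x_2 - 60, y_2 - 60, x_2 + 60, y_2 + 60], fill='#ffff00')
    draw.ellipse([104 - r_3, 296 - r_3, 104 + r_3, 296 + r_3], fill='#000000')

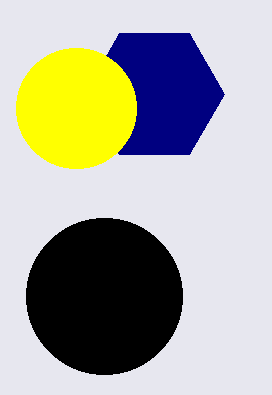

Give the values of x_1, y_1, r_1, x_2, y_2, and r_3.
x_1 = 154
y_1 = 94
r_1 = 70
x_2 = 76
y_2 = 108
r_3 = 78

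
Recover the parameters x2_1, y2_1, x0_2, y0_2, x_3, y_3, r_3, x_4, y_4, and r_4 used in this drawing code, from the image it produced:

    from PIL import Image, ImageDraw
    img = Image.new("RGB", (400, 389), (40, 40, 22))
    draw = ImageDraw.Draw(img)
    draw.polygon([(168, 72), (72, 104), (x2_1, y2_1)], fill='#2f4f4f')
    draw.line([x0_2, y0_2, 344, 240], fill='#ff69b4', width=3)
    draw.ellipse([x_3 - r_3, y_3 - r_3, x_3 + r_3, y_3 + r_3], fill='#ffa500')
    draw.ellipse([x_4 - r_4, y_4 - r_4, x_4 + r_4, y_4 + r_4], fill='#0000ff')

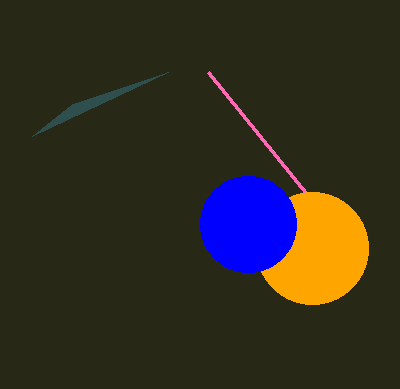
x2_1 = 32
y2_1 = 136
x0_2 = 208
y0_2 = 72
x_3 = 312
y_3 = 248
r_3 = 56
x_4 = 248
y_4 = 224
r_4 = 48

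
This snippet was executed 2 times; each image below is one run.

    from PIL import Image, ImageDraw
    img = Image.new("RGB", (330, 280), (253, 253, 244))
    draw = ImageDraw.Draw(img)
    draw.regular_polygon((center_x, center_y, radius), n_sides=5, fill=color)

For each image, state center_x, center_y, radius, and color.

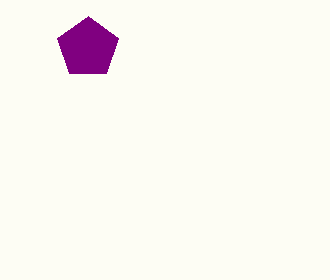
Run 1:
center_x = 88, center_y = 48, radius = 32, color = 'purple'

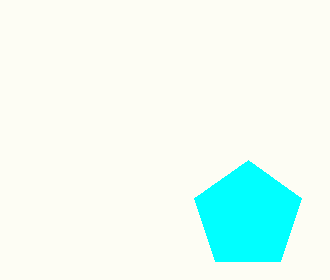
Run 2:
center_x = 248
center_y = 216
radius = 56
color = 'cyan'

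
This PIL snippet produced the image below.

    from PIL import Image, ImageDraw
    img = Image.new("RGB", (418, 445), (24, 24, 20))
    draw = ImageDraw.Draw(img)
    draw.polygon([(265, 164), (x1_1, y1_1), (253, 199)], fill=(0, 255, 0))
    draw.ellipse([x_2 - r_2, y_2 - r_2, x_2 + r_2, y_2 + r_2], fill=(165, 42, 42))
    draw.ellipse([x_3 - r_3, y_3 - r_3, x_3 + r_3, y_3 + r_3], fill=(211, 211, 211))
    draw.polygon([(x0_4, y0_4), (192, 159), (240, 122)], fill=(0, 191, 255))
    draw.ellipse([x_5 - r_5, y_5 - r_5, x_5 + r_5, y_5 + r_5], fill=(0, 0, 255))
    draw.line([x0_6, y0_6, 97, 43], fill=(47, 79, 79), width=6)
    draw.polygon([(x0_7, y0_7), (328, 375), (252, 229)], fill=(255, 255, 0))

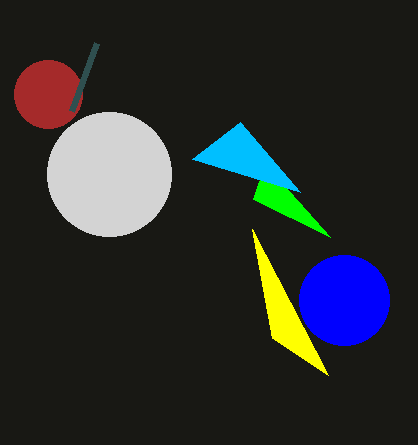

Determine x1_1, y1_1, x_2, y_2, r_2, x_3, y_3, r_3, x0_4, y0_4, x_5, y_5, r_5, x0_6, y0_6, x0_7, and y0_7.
x1_1 = 330; y1_1 = 237; x_2 = 48; y_2 = 94; r_2 = 34; x_3 = 109; y_3 = 174; r_3 = 62; x0_4 = 300; y0_4 = 192; x_5 = 344; y_5 = 300; r_5 = 45; x0_6 = 72; y0_6 = 111; x0_7 = 272; y0_7 = 338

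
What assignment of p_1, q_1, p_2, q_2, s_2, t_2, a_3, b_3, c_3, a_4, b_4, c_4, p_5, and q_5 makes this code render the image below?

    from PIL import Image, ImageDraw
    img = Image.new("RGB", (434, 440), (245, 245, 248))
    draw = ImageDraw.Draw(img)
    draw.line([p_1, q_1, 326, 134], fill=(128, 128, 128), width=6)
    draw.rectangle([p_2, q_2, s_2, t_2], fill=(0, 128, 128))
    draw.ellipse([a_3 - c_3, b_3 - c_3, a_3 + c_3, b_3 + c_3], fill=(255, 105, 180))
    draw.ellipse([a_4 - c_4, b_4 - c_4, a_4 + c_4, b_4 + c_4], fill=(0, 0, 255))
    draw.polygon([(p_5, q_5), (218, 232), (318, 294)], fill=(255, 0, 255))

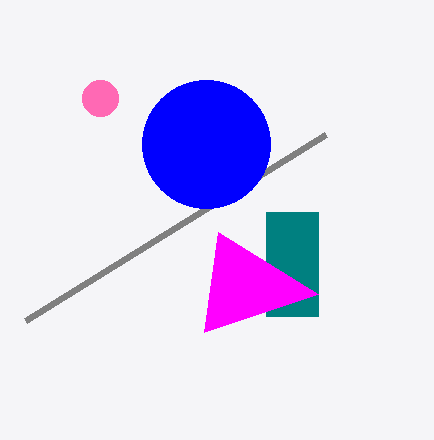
p_1 = 26; q_1 = 320; p_2 = 266; q_2 = 212; s_2 = 318; t_2 = 316; a_3 = 100; b_3 = 98; c_3 = 18; a_4 = 206; b_4 = 144; c_4 = 64; p_5 = 204; q_5 = 332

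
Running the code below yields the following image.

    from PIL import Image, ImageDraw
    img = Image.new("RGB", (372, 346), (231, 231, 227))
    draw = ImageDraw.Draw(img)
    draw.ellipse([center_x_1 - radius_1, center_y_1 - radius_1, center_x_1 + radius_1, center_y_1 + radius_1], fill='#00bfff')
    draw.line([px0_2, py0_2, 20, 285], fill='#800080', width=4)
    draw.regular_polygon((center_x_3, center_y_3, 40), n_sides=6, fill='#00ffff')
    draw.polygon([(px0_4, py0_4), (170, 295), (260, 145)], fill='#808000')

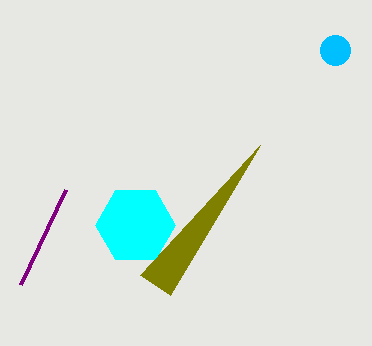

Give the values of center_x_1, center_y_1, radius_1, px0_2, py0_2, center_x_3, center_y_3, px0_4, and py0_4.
center_x_1 = 335; center_y_1 = 50; radius_1 = 15; px0_2 = 65; py0_2 = 190; center_x_3 = 135; center_y_3 = 225; px0_4 = 140; py0_4 = 275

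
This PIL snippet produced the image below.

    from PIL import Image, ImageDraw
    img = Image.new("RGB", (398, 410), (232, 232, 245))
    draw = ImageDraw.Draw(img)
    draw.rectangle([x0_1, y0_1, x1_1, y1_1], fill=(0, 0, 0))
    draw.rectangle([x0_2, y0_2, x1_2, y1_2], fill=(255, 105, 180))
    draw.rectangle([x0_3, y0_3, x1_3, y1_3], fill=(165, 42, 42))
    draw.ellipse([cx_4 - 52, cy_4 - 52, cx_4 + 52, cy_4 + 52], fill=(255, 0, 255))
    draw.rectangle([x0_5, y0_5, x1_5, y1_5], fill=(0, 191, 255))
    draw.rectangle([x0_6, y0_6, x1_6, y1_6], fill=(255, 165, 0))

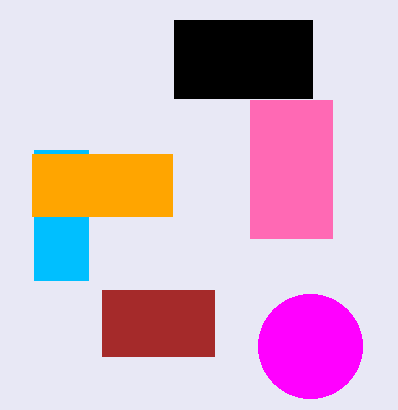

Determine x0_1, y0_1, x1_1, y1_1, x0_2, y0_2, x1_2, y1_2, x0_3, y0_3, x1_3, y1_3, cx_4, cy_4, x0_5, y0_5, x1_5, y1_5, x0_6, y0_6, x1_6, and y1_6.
x0_1 = 174, y0_1 = 20, x1_1 = 312, y1_1 = 98, x0_2 = 250, y0_2 = 100, x1_2 = 332, y1_2 = 238, x0_3 = 102, y0_3 = 290, x1_3 = 214, y1_3 = 356, cx_4 = 310, cy_4 = 346, x0_5 = 34, y0_5 = 150, x1_5 = 88, y1_5 = 280, x0_6 = 32, y0_6 = 154, x1_6 = 172, y1_6 = 216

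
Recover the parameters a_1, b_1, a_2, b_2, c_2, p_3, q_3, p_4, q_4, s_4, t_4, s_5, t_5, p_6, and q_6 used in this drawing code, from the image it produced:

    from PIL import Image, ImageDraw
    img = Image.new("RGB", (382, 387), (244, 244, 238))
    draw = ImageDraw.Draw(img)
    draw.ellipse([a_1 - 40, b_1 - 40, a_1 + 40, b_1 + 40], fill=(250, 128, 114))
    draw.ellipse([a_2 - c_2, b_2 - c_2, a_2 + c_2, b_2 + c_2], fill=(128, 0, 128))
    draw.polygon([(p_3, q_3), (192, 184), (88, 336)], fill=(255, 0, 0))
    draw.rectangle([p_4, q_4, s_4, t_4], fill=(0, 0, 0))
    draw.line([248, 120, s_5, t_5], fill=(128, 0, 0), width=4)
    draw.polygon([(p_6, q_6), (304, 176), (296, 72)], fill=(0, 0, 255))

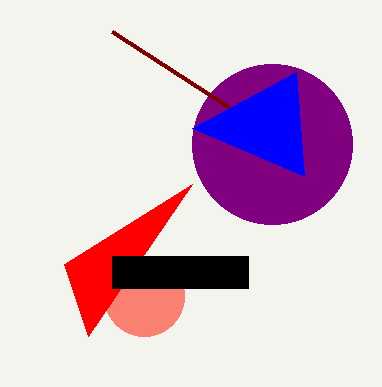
a_1 = 144, b_1 = 296, a_2 = 272, b_2 = 144, c_2 = 80, p_3 = 64, q_3 = 264, p_4 = 112, q_4 = 256, s_4 = 248, t_4 = 288, s_5 = 112, t_5 = 32, p_6 = 192, q_6 = 128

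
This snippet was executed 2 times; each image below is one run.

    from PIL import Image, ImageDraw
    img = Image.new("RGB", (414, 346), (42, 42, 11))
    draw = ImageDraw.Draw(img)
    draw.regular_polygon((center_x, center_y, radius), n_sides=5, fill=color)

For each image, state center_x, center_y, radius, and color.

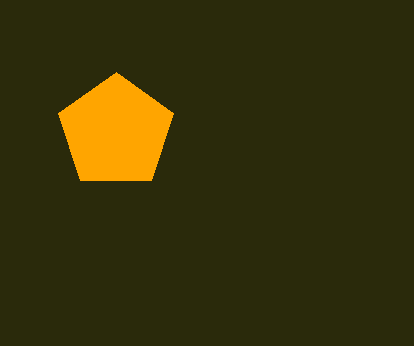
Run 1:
center_x = 116
center_y = 132
radius = 60
color = 'orange'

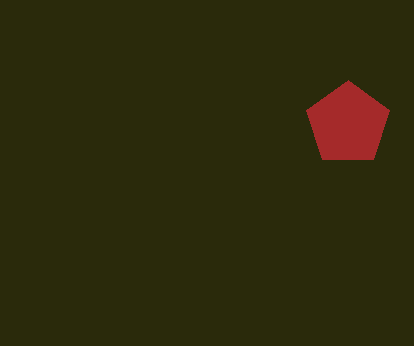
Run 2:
center_x = 348; center_y = 124; radius = 44; color = 'brown'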